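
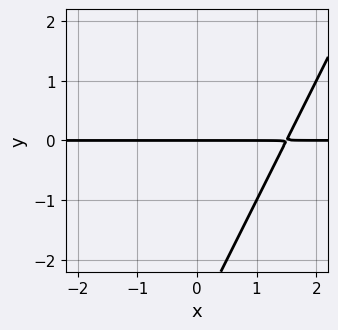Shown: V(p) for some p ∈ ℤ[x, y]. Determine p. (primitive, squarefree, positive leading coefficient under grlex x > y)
2*x*y - y^2 - 3*y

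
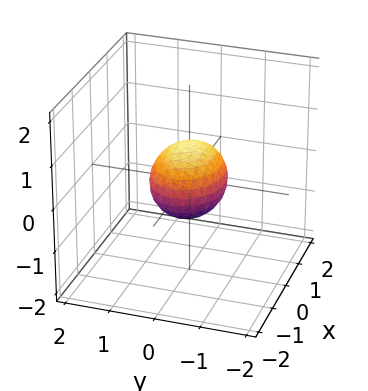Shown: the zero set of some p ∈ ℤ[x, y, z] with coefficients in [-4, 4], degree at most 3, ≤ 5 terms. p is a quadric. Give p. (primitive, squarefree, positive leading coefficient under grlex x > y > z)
(a) deg p = 2. Bounded and convex; a quadric.
(b) Symmetries: the y ↦ −y reflection is a symmetry, so y appears only in even powers; it's symmetric under x → −x, forcing even powers of x; it's symmetric under z → −z, forcing even powers of z.
(c) Reading off the gridlines: among the integer gridlines, it crosses the x-axis at x ∈ {-1, 1}.
(d) Together with the visible shape, these determine p as stated.

2*x^2 + 3*y^2 + 3*z^2 - 2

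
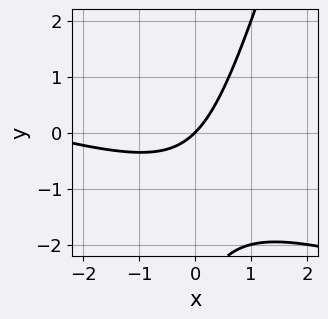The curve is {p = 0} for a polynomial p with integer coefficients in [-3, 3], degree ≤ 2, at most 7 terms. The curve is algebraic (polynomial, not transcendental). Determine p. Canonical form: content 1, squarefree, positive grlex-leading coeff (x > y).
x^2 + 3*x*y - y^2 + 3*x - 3*y

1. Degree: no degree-1 curve has this shape, so deg p = 2.
2. Against the integer gridlines: it meets the x-axis at x = 0 (among the integer gridlines); one y-axis crossing is at y = 0.
3. Assembling these constraints gives the stated polynomial.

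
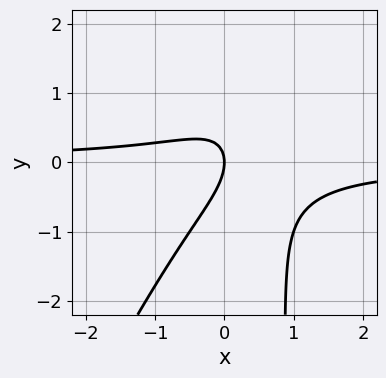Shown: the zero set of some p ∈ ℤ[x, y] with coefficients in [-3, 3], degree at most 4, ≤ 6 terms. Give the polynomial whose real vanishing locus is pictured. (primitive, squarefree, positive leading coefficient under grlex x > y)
(a) The degree is 3 — the shape is more complex than any degree-2 curve.
(b) From the axis intercepts and sections: it meets the y-axis at y = 0 (among the integer gridlines); it crosses the x-axis at the gridline x = 0.
(c) Solving for integer coefficients yields p as stated.

2*x^2*y - x*y^2 - x*y + y^2 + x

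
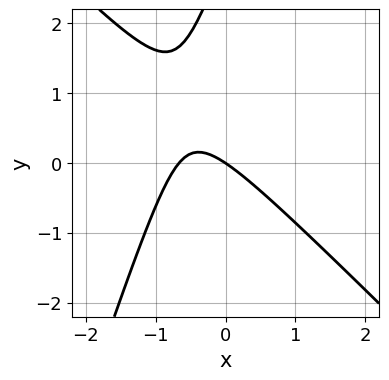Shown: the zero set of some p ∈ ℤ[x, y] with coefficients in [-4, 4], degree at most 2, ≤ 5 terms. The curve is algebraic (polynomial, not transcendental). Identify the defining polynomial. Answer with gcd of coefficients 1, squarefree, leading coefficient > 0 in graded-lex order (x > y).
3*x^2 + 2*x*y - y^2 + 2*x + 3*y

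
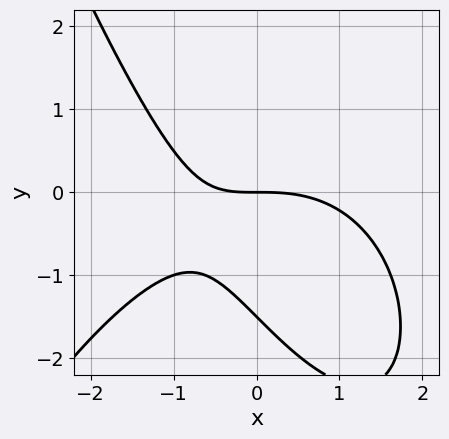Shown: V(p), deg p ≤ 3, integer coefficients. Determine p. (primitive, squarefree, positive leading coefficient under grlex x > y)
x^3 + 2*x*y + 2*y^2 + 3*y

1. deg p = 3. The shape is more complex than any degree-2 curve.
2. Observable constraints: it crosses the x-axis at the gridline x = 0; one y-axis crossing is at y = 0.
3. Fitting integer coefficients to these (and the overall shape) gives p.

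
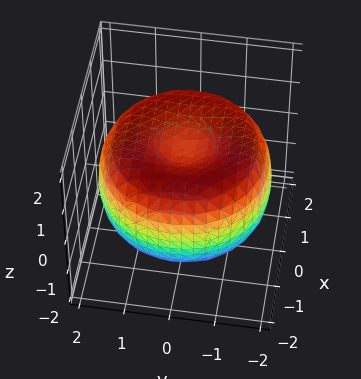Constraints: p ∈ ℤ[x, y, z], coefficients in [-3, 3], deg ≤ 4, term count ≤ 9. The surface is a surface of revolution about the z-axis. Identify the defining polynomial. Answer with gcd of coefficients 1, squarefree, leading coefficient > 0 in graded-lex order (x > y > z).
Degree: a generic line meets the surface in up to 4 points, so deg p = 4.
Symmetries: the surface is invariant under rotation about z: p = q(x² + y², z).
From the axis intercepts and sections: a circular section at z = -1 has radius between 0 and 1.
The integer polynomial consistent with all of this is the stated p.

x^4 + 2*x^2*y^2 + y^4 - 3*x^2 - 3*y^2 + 3*z^2 - 2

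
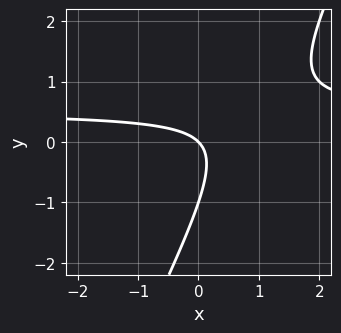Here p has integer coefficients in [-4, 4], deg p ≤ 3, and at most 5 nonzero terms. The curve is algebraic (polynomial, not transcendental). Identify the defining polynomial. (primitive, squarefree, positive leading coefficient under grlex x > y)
2*x*y - y^2 - x - y

(a) deg p = 2.
(b) Against the integer gridlines: it meets the x-axis at x = 0 (among the integer gridlines); the y-axis gridline crossings are at y ∈ {-1, 0}.
(c) Matching integer coefficients to the picture gives p.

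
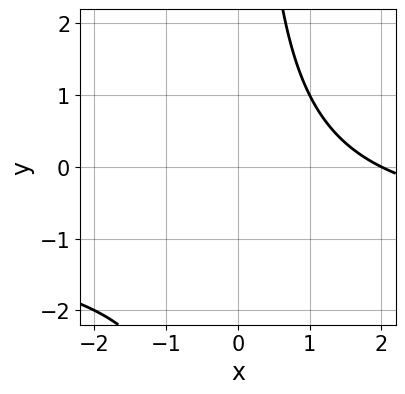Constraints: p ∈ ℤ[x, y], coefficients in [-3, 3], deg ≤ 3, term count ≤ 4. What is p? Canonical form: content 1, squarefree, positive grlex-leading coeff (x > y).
x*y + x - 2

(a) The degree is 2 — the shape is more complex than any degree-1 curve.
(b) From the visible intercepts: it misses every integer gridline on the y-axis; one x-axis crossing is at x = 2.
(c) Assembling these constraints gives the stated polynomial.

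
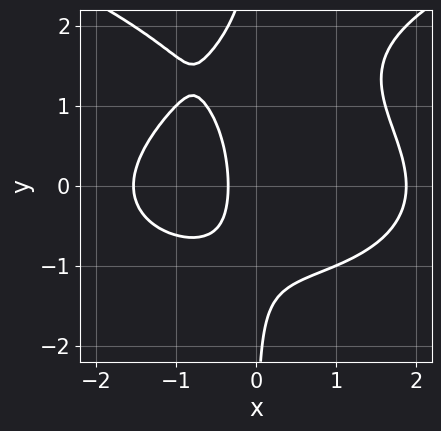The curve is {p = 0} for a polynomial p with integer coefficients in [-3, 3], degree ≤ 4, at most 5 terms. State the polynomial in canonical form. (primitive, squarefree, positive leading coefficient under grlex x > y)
x*y^3 - x^3 - 2*x*y^2 + 3*x + 1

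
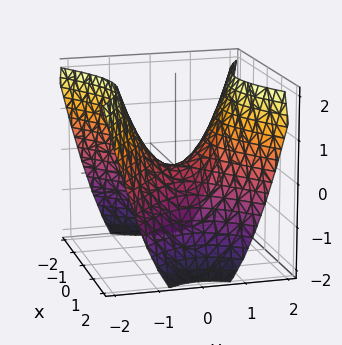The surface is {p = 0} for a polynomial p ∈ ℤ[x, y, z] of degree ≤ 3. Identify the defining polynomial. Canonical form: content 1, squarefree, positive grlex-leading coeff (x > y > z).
(a) The degree is 2 — a hyperbolic paraboloid; a quadric.
(b) Symmetries: mirror symmetry x ↦ −x ⇒ only even powers of x; mirror symmetry y ↦ −y ⇒ only even powers of y.
(c) Observable constraints: it crosses the z-axis at the gridline z = 0; it meets the y-axis at y = 0 (among the integer gridlines); one x-axis crossing is at x = 0.
(d) Together with the visible shape, these determine p as stated.

2*x^2 - 3*y^2 + 3*z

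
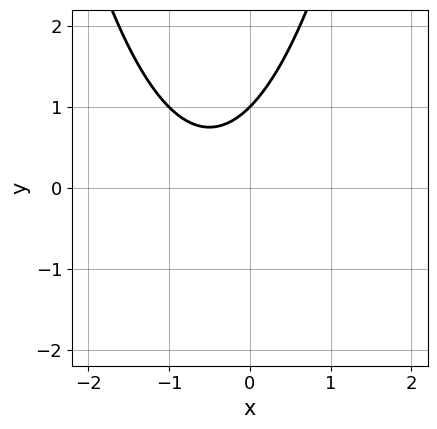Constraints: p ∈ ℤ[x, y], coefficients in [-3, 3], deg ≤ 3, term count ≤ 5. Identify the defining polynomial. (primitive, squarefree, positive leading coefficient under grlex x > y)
First, degree: a generic line meets the curve in up to 2 points, so deg p = 2.
Next, against the integer gridlines: the curve avoids every integer x-axis point in the box; one y-axis crossing is at y = 1.
Finally, the integer polynomial consistent with all of this is the stated p.

x^2 + x - y + 1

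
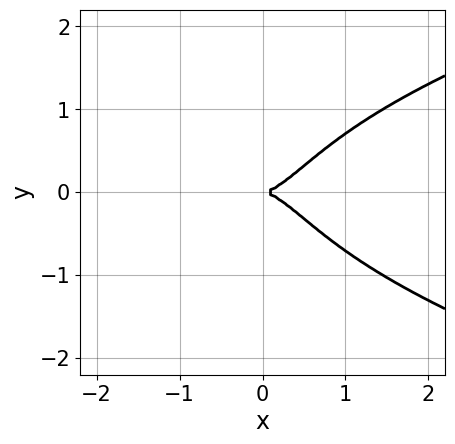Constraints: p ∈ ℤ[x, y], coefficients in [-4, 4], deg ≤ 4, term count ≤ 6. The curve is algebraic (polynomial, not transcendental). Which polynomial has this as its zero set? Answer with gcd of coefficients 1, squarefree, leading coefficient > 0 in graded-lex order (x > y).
x^2*y^2 + 2*y^4 - 2*x^3 + 2*y^2

(a) Degree: the shape is more complex than any degree-3 curve, so deg p = 4.
(b) Symmetries: the y ↦ −y reflection is a symmetry, so y appears only in even powers.
(c) Against the integer gridlines: one x-axis crossing is at x = 0; it crosses the y-axis at the gridline y = 0.
(d) The integer polynomial consistent with all of this is the stated p.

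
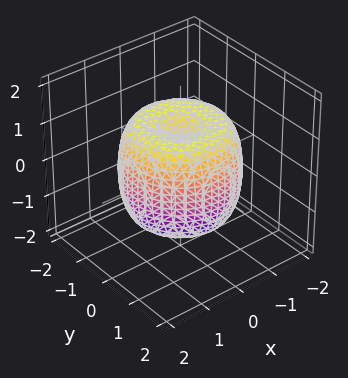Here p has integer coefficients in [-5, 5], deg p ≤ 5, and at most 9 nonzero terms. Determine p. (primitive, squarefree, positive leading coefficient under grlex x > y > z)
2*x^4 + 4*x^2*y^2 + 2*y^4 - 3*x^2 - 3*y^2 + 2*z^2 - 2

1. deg p = 4.
2. Symmetries: rotational symmetry about the z-axis ⇒ p depends on x, y only through x² + y².
3. Reading off the gridlines: a circular section at z = 1 has radius between 1 and 2; the z-axis gridline crossings are at z ∈ {-1, 1}.
4. Matching integer coefficients to the picture gives p.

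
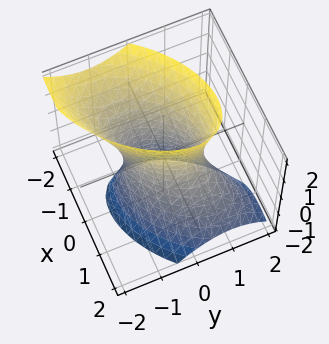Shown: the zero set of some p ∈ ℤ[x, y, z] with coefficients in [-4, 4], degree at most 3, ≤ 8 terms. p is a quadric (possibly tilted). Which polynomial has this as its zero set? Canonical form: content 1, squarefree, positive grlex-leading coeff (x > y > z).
3*x^2 - 3*x*y + 2*x*z + 3*y^2 - z^2 - 2

1. The degree is 2 — a generic line meets the surface in up to 2 points.
2. Against the integer gridlines: no z-intercept at any integer in the box.
3. Putting this together gives p.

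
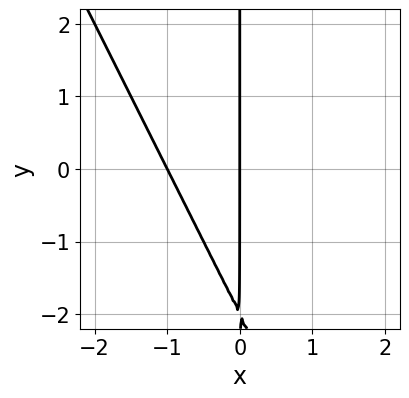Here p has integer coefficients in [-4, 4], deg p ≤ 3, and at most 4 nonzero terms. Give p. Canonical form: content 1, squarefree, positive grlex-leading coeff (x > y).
2*x^2 + x*y + 2*x

(a) deg p = 2. The shape is more complex than any degree-1 curve.
(b) From the axis intercepts and sections: among the integer gridlines, it crosses the x-axis at x ∈ {-1, 0}; every point of the y-axis in the box is on the curve.
(c) Matching integer coefficients to the picture gives p.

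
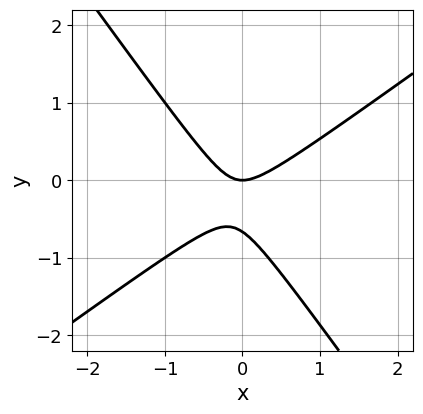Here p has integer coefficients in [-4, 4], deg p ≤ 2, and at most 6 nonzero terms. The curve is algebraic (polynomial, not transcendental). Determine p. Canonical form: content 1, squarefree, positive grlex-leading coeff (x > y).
3*x^2 - 2*x*y - 3*y^2 - 2*y

(a) The degree is 2 — the shape is more complex than any degree-1 curve.
(b) Reading off the gridlines: it crosses the x-axis at the gridline x = 0; it meets the y-axis at y = 0 (among the integer gridlines).
(c) Fitting integer coefficients to these (and the overall shape) gives p.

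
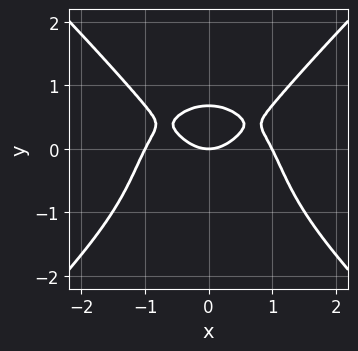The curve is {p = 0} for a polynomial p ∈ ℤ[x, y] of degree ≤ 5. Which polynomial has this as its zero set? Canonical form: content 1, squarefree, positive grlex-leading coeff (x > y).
x^4 - y^4 - x^2 - y^2 + y

(a) deg p = 4.
(b) Symmetries: it's symmetric under x → −x, forcing even powers of x.
(c) Checking where it meets the axes: among the integer gridlines, it crosses the x-axis at x ∈ {-1, 0, 1}; one y-axis crossing is at y = 0.
(d) Assembling these constraints gives the stated polynomial.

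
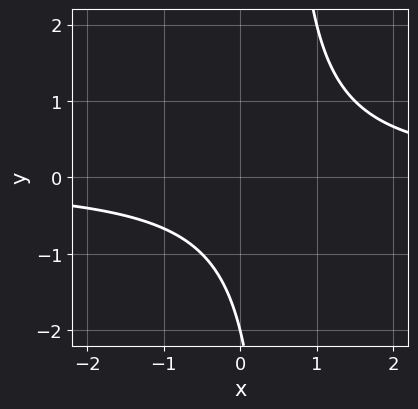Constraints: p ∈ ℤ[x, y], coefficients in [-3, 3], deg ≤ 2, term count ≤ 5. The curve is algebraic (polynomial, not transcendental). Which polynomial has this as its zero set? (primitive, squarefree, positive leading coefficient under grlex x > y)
2*x*y - y - 2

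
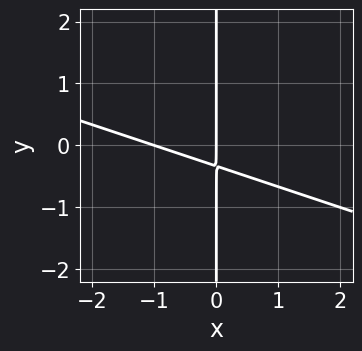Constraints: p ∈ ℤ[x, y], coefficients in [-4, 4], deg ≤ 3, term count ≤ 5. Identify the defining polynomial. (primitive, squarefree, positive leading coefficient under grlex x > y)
x^2 + 3*x*y + x

1. Degree: no degree-1 curve has this shape, so deg p = 2.
2. Against the integer gridlines: the x-axis gridline crossings are at x ∈ {-1, 0}; every point of the y-axis in the box is on the curve.
3. Matching integer coefficients to the picture gives p.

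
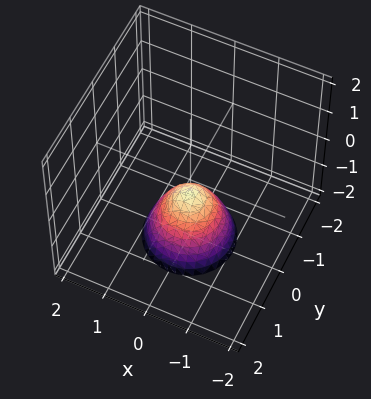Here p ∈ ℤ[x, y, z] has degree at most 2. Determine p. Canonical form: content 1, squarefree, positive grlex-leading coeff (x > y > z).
3*x^2 + 3*y^2 + 2*z + 1

First, degree: no degree-1 surface has this shape, so deg p = 2.
Next, symmetries: rotational symmetry about the z-axis ⇒ p depends on x, y only through x² + y².
Then, reading off the gridlines: a circular section at z = -1 has radius between 0 and 1; the surface avoids every integer x-axis point in the box.
Finally, these observations pin down the coefficients.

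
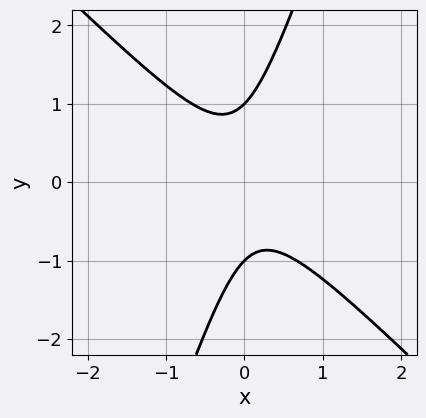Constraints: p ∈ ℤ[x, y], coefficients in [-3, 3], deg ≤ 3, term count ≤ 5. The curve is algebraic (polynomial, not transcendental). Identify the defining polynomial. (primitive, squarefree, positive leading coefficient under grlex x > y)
First, deg p = 2. No degree-1 curve has this shape.
Then, from the axis intercepts and sections: it misses every integer gridline on the x-axis; the y-axis gridline crossings are at y ∈ {-1, 1}.
Finally, matching integer coefficients to the picture gives p.

3*x^2 + 2*x*y - y^2 + 1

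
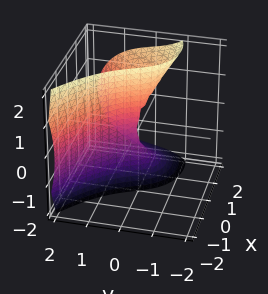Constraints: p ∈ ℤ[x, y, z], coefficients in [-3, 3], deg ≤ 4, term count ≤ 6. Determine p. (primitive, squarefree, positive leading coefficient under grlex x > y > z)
1. The degree is 3 — no degree-2 surface has this shape.
2. Observable constraints: it meets the x-axis at x = 0 (among the integer gridlines); it crosses the y-axis at the gridline y = 0; every point of the z-axis in the box is on the surface.
3. Matching integer coefficients to the picture gives p.

2*x*z^2 + 2*y^3 + y*z^2 - 3*x^2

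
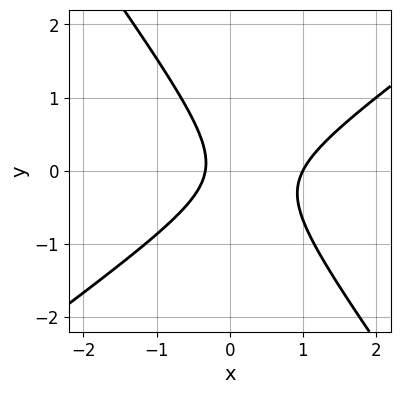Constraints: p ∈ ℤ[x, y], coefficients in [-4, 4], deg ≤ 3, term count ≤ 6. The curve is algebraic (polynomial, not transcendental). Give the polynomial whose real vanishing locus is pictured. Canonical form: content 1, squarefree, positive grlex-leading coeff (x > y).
1. Degree: a generic line meets the curve in up to 2 points, so deg p = 2.
2. From the visible intercepts: one x-axis crossing is at x = 1; the curve avoids every integer y-axis point in the box.
3. These observations pin down the coefficients.

3*x^2 - 2*x*y - 3*y^2 - 2*x - 1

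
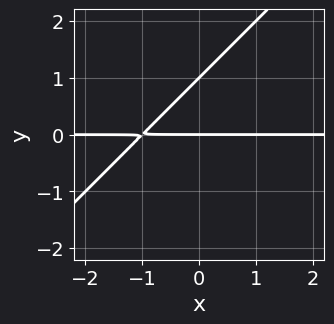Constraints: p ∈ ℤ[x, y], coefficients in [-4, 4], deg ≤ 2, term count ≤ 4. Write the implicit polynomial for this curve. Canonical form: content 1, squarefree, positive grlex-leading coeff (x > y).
x*y - y^2 + y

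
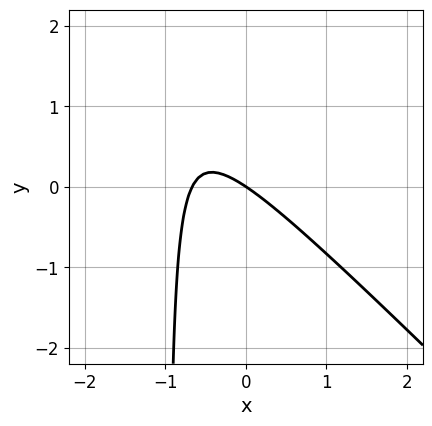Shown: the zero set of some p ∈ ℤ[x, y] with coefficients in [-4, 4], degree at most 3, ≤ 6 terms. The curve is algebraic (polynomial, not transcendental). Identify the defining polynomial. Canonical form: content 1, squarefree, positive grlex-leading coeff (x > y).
3*x^2 + 3*x*y + 2*x + 3*y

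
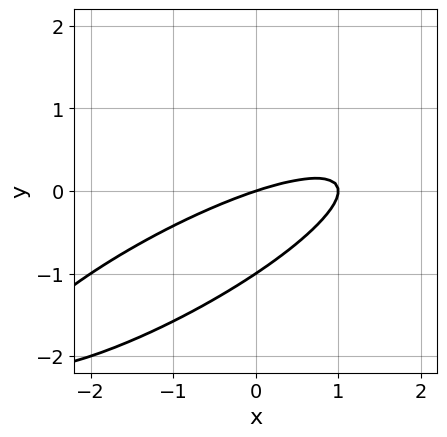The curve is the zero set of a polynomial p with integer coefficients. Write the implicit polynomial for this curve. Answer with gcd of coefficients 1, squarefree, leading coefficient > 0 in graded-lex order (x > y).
1. Degree: a generic line meets the curve in up to 2 points, so deg p = 2.
2. Reading off the gridlines: among the integer gridlines, it crosses the x-axis at x ∈ {0, 1}; the y-axis gridline crossings are at y ∈ {-1, 0}.
3. These observations pin down the coefficients.

x^2 - 3*x*y + 3*y^2 - x + 3*y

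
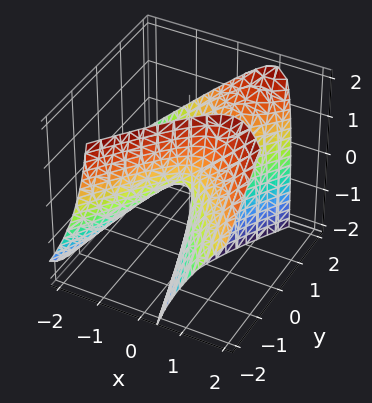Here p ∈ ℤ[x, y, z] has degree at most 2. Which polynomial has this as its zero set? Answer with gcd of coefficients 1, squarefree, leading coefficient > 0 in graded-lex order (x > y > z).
2*x^2 - 2*x*z - y^2 + y*z + z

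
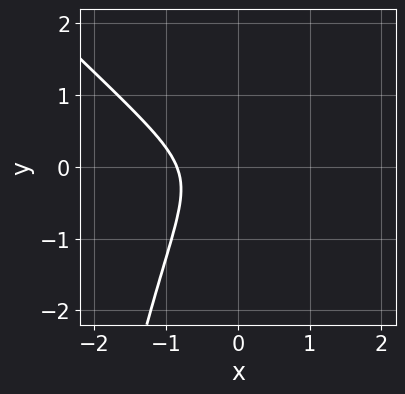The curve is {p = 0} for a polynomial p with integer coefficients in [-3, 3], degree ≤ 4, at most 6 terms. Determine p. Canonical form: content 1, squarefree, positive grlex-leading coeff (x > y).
(a) deg p = 3. The shape is more complex than any degree-2 curve.
(b) From the visible intercepts: the curve avoids every integer y-axis point in the box.
(c) Fitting integer coefficients to these (and the overall shape) gives p.

3*x^3 + 3*x^2*y + 3*y^2 - x + 1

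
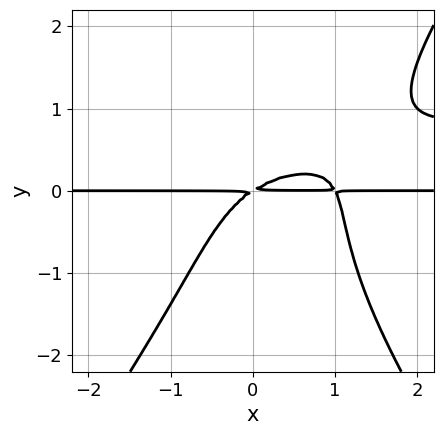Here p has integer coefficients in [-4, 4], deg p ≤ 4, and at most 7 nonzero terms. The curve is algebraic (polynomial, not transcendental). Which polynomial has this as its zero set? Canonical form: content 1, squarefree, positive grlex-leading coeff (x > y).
2*x^2*y^2 - y^4 - 2*x^2*y + 2*x*y - 3*y^2

First, deg p = 4. No degree-3 curve has this shape.
Then, from the visible intercepts: every point of the x-axis in the box is on the curve.
Finally, these observations pin down the coefficients.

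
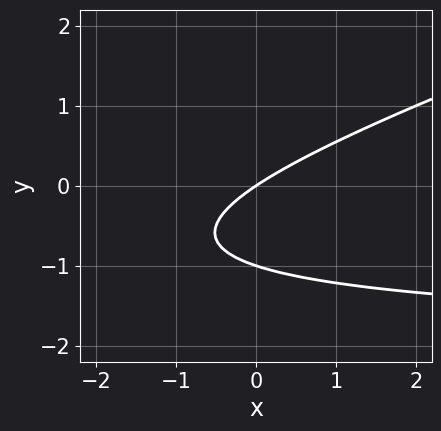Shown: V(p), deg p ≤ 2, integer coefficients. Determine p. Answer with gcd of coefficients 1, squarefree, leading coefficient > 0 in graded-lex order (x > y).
1. The degree is 2 — the shape is more complex than any degree-1 curve.
2. Against the integer gridlines: among the integer gridlines, it crosses the y-axis at y ∈ {-1, 0}; it meets the x-axis at x = 0 (among the integer gridlines).
3. Matching integer coefficients to the picture gives p.

x*y - 3*y^2 + 2*x - 3*y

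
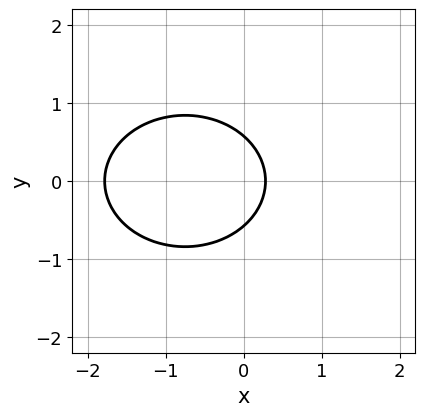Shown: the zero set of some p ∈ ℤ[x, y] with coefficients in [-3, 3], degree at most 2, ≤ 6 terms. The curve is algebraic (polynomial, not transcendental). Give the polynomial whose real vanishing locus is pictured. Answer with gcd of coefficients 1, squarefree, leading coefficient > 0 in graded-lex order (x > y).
2*x^2 + 3*y^2 + 3*x - 1

The degree is 2 — a generic line meets the curve in up to 2 points.
Symmetries: it's symmetric under y → −y, forcing even powers of y.
These observations pin down the coefficients.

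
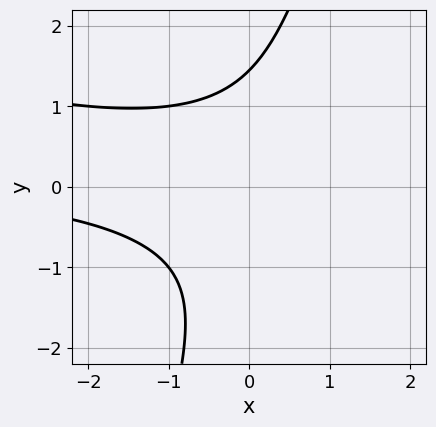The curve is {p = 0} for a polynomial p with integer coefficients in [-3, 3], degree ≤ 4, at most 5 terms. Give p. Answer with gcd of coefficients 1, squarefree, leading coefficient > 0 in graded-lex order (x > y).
1. deg p = 3.
2. Checking where it meets the axes: the curve avoids every integer x-axis point in the box.
3. The integer polynomial consistent with all of this is the stated p.

x^2*y + 3*x*y^2 - y^3 + 3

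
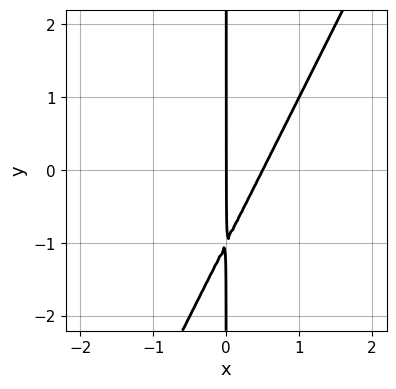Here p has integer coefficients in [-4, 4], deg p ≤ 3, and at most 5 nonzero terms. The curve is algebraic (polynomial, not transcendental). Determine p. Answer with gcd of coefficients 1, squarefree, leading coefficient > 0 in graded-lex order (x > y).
Degree: the shape is more complex than any degree-1 curve, so deg p = 2.
From the visible intercepts: every point of the y-axis in the box is on the curve; it crosses the x-axis at the gridline x = 0.
Matching integer coefficients to the picture gives p.

2*x^2 - x*y - x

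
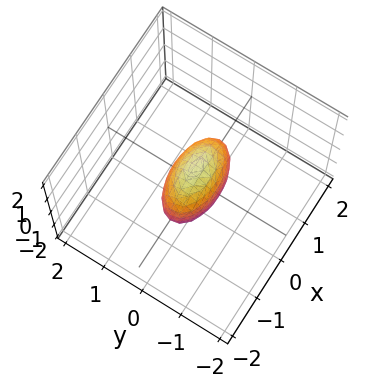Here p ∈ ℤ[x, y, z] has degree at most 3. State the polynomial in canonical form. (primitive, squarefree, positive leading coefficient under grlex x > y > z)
deg p = 2. Bounded and convex; a quadric.
Symmetries: the y ↦ −y reflection is a symmetry, so y appears only in even powers; it's symmetric under x → −x, forcing even powers of x; mirror symmetry z ↦ −z ⇒ only even powers of z.
From the axis intercepts and sections: among the integer gridlines, it crosses the z-axis at z ∈ {-1, 1}; the x-axis gridline crossings are at x ∈ {-1, 1}.
Solving for integer coefficients yields p as stated.

x^2 + 3*y^2 + z^2 - 1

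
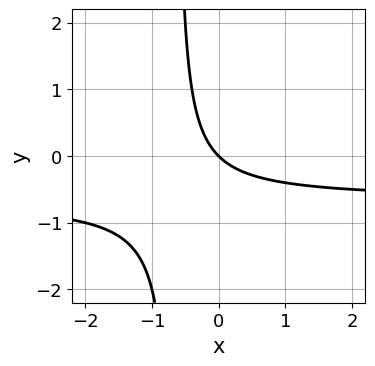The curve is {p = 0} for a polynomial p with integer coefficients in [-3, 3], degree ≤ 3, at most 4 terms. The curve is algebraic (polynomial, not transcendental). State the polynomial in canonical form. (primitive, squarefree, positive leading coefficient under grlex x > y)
3*x*y + 2*x + 2*y

1. Degree: a generic line meets the curve in up to 2 points, so deg p = 2.
2. From the visible intercepts: one y-axis crossing is at y = 0; it meets the x-axis at x = 0 (among the integer gridlines).
3. Solving for integer coefficients yields p as stated.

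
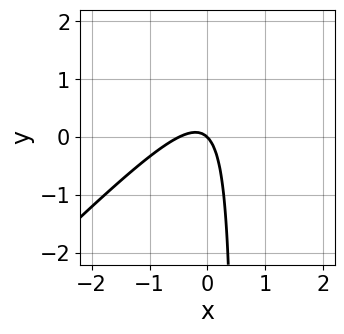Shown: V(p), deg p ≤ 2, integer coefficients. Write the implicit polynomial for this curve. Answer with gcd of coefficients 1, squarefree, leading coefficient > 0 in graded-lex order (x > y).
1. deg p = 2. No degree-1 curve has this shape.
2. Observable constraints: it crosses the y-axis at the gridline y = 0; it meets the x-axis at x = 0 (among the integer gridlines).
3. Together with the visible shape, these determine p as stated.

2*x^2 - 2*x*y + x + y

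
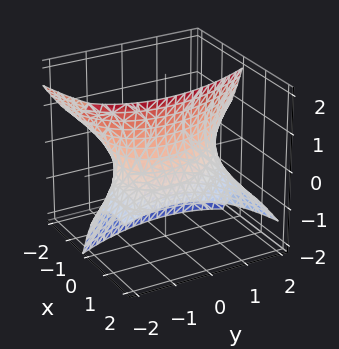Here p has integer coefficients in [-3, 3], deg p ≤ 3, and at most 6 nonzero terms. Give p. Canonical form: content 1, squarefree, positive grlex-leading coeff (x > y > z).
1. The degree is 2 — no degree-1 surface has this shape.
2. From the axis intercepts and sections: it misses every integer gridline on the z-axis.
3. Solving for integer coefficients yields p as stated.

x^2 + x*y + 3*x*z + y^2 - z^2 - 2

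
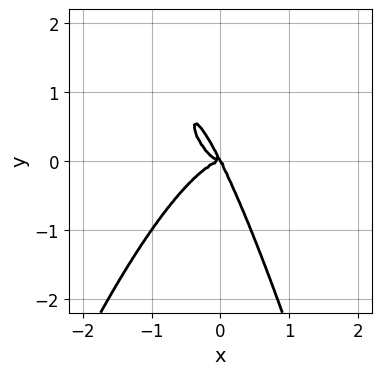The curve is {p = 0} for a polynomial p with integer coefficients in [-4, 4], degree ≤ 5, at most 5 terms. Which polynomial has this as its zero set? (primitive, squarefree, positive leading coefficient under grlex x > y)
3*x^4 + 2*x*y^2 + y^3

1. The degree is 4 — the shape is more complex than any degree-3 curve.
2. Observable constraints: it crosses the x-axis at the gridline x = 0; it crosses the y-axis at the gridline y = 0.
3. Putting this together gives p.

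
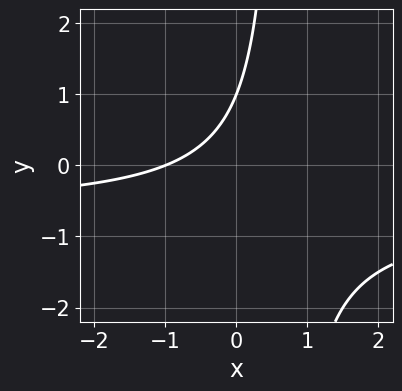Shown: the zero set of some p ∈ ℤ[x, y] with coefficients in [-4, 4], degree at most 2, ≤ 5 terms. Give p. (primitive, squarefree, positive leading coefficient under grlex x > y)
First, deg p = 2. A generic line meets the curve in up to 2 points.
Next, reading off the gridlines: it crosses the y-axis at the gridline y = 1; one x-axis crossing is at x = -1.
Finally, assembling these constraints gives the stated polynomial.

3*x*y + 2*x - 2*y + 2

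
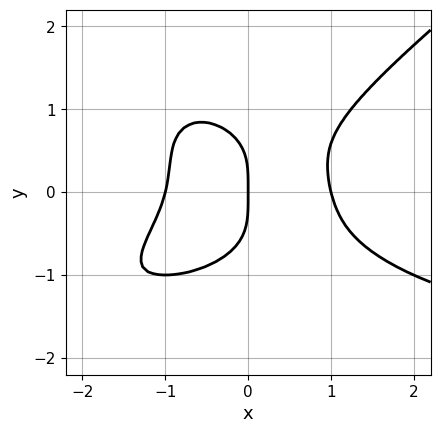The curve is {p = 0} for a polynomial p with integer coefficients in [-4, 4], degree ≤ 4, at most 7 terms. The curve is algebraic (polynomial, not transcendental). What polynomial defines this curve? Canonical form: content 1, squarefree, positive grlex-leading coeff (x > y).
x^3*y - 2*y^4 + 2*x^3 - x*y^2 - 2*x

The degree is 4 — a generic line meets the curve in up to 4 points.
From the visible intercepts: among the integer gridlines, it crosses the x-axis at x ∈ {-1, 0, 1}; one y-axis crossing is at y = 0.
Putting this together gives p.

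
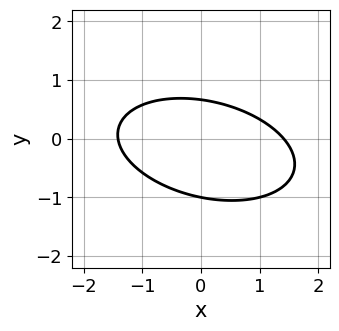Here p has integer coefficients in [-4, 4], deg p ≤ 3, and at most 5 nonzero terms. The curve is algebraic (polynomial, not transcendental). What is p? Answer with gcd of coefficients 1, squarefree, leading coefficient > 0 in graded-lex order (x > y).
deg p = 2. A generic line meets the curve in up to 2 points.
Reading off the gridlines: one y-axis crossing is at y = -1.
Together with the visible shape, these determine p as stated.

x^2 + x*y + 3*y^2 + y - 2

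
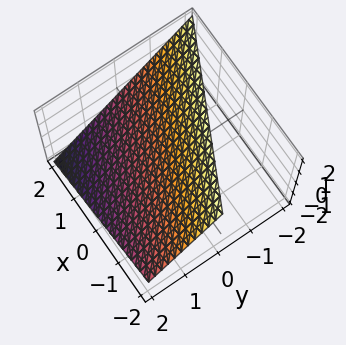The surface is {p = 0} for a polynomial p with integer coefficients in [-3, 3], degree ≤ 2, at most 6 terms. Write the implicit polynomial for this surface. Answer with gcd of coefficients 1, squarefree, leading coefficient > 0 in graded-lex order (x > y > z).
x + 2*y + 2*z - 2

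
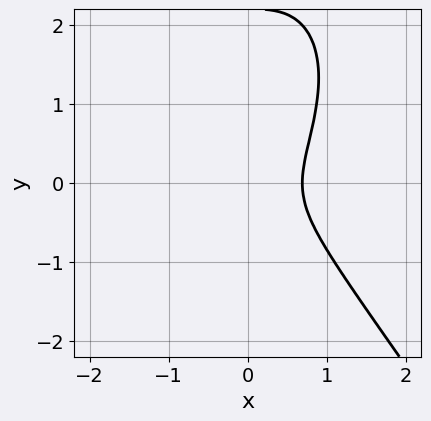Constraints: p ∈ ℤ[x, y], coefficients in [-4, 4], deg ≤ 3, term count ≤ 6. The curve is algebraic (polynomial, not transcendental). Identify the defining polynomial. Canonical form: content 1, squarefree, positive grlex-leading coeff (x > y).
(a) deg p = 3.
(b) From the axis intercepts and sections: it misses every integer gridline on the y-axis.
(c) Assembling these constraints gives the stated polynomial.

3*x^3 + y^3 - 2*y^2 - 1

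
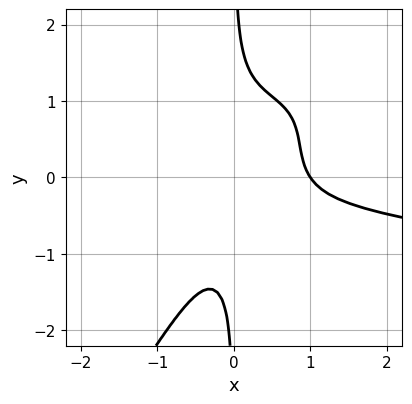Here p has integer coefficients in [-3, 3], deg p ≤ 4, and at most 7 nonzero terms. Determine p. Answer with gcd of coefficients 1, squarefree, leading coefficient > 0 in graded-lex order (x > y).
(a) Degree: the shape is more complex than any degree-3 curve, so deg p = 4.
(b) Observable constraints: no y-intercept at any integer in the box; it crosses the x-axis at the gridline x = 1.
(c) Together with the visible shape, these determine p as stated.

3*x^2*y^2 - 2*x*y^3 - x^3 - 2*x^2*y + 1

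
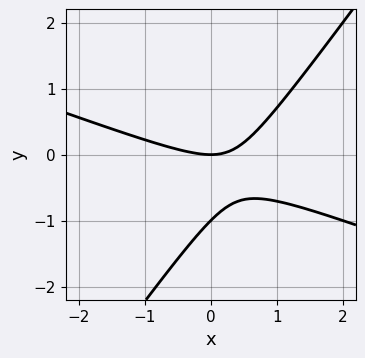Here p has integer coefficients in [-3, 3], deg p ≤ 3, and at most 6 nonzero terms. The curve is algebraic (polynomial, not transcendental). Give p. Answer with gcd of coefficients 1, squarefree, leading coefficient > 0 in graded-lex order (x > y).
x^2 + 2*x*y - 2*y^2 - 2*y

1. Degree: a generic line meets the curve in up to 2 points, so deg p = 2.
2. From the axis intercepts and sections: it crosses the x-axis at the gridline x = 0; the y-axis gridline crossings are at y ∈ {-1, 0}.
3. Together with the visible shape, these determine p as stated.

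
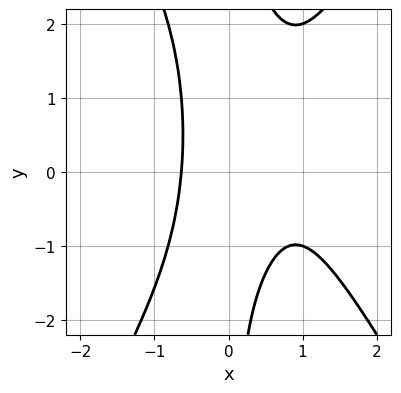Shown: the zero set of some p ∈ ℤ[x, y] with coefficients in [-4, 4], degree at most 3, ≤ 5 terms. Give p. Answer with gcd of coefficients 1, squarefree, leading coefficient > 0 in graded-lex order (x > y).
deg p = 3.
Checking where it meets the axes: the curve avoids every integer y-axis point in the box.
Together with the visible shape, these determine p as stated.

3*x^3 - x*y^2 - 3*x^2 + x*y + 2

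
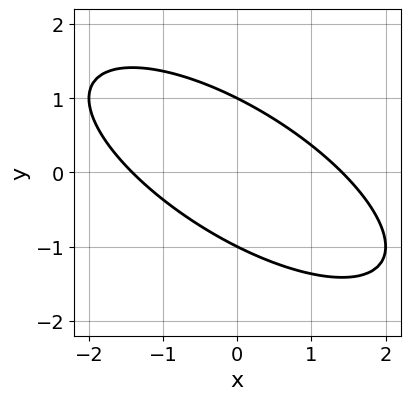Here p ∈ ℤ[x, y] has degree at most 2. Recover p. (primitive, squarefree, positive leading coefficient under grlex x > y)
(a) The degree is 2 — no degree-1 curve has this shape.
(b) Checking where it meets the axes: the y-axis gridline crossings are at y ∈ {-1, 1}.
(c) Assembling these constraints gives the stated polynomial.

x^2 + 2*x*y + 2*y^2 - 2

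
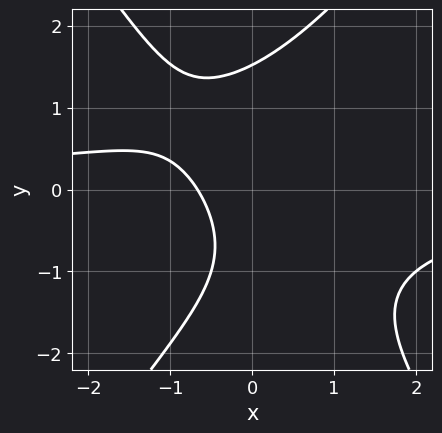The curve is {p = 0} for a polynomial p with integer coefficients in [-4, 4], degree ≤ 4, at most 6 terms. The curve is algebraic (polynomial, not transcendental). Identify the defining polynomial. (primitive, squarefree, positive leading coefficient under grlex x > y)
2*x^2*y - y^3 + 3*x + y + 2

1. deg p = 3.
2. Matching integer coefficients to the picture gives p.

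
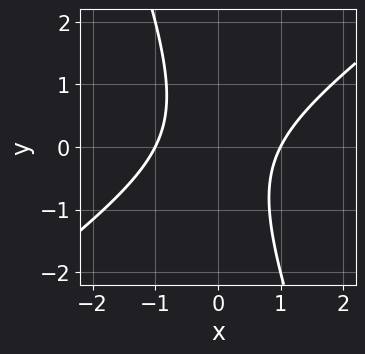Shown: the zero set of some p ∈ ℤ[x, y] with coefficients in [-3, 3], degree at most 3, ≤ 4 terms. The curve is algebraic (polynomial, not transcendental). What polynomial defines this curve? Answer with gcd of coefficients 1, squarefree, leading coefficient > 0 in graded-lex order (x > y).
2*x^2 - 2*x*y - y^2 - 2

First, degree: a generic line meets the curve in up to 2 points, so deg p = 2.
Then, observable constraints: among the integer gridlines, it crosses the x-axis at x ∈ {-1, 1}; it misses every integer gridline on the y-axis.
Finally, putting this together gives p.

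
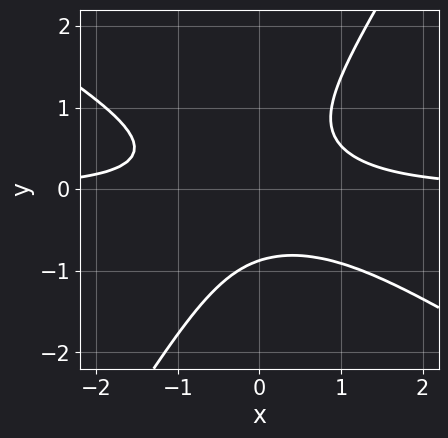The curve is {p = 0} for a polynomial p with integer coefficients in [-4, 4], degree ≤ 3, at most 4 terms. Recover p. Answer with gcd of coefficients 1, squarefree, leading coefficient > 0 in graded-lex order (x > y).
3*x^2*y + 3*x*y^2 - 3*y^3 - 2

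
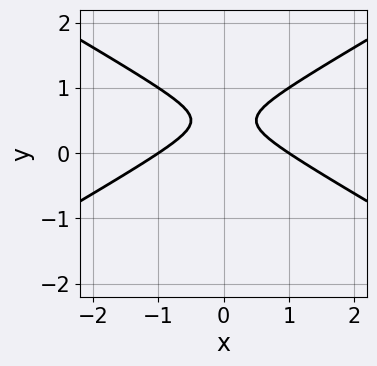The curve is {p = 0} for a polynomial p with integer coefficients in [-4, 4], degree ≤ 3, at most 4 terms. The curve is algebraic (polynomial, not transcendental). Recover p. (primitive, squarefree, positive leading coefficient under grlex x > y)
Degree: a generic line meets the curve in up to 2 points, so deg p = 2.
Symmetries: the x ↦ −x reflection is a symmetry, so x appears only in even powers.
From the axis intercepts and sections: it misses every integer gridline on the y-axis; among the integer gridlines, it crosses the x-axis at x ∈ {-1, 1}.
These observations pin down the coefficients.

x^2 - 3*y^2 + 3*y - 1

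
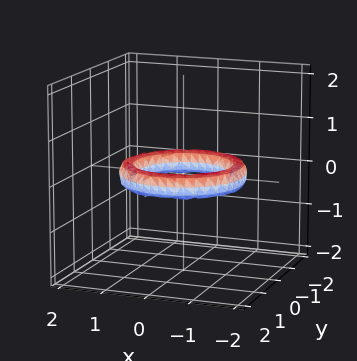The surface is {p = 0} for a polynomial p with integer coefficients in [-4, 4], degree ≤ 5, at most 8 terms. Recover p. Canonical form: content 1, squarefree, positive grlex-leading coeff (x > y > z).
The degree is 4 — the shape is more complex than any degree-3 surface.
By symmetry, every cross-section ⟂ z is a circle, so x, y appear only via x² + y².
From the visible intercepts: among the integer gridlines, it crosses the y-axis at y ∈ {-1, 1}; a circular section at z = 0 has radius exactly 1; the surface avoids every integer z-axis point in the box.
The integer polynomial consistent with all of this is the stated p. Check: (1, 0, 0) on the x-axis lies on the surface, and p(1, 0, 0) = 0. ✓

x^4 + 2*x^2*y^2 + y^4 - 3*x^2 - 3*y^2 + 3*z^2 + 2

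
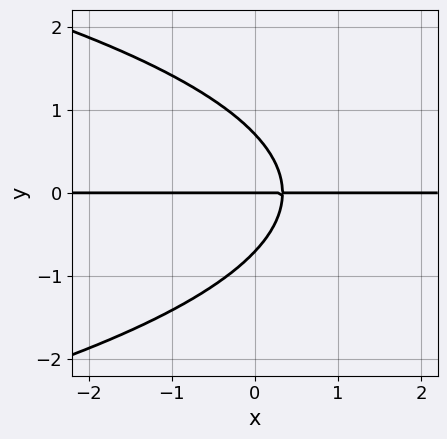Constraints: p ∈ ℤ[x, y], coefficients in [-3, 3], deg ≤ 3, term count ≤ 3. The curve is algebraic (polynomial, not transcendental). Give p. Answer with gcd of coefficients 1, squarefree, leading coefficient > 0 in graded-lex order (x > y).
2*y^3 + 3*x*y - y

deg p = 3. The shape is more complex than any degree-2 curve.
Observable constraints: every point of the x-axis in the box is on the curve; one y-axis crossing is at y = 0.
Fitting integer coefficients to these (and the overall shape) gives p.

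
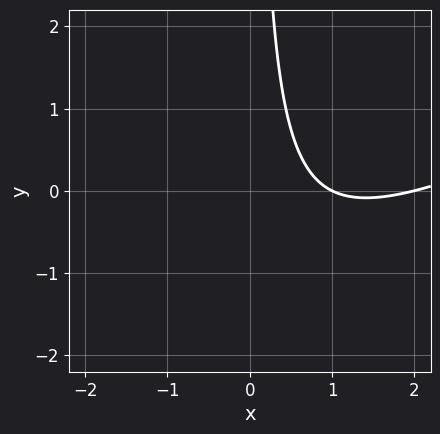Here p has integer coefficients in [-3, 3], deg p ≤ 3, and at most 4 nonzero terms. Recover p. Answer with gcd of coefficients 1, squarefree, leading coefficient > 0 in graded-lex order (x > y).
x^2 - 2*x*y - 3*x + 2

Degree: a generic line meets the curve in up to 2 points, so deg p = 2.
Reading off the gridlines: it misses every integer gridline on the y-axis; among the integer gridlines, it crosses the x-axis at x ∈ {1, 2}.
Matching integer coefficients to the picture gives p.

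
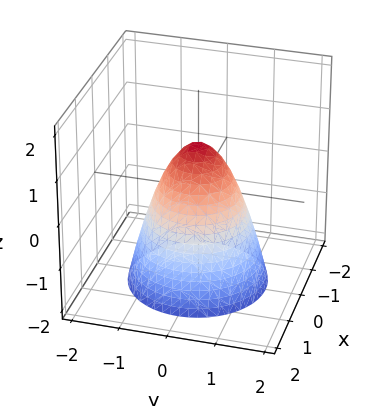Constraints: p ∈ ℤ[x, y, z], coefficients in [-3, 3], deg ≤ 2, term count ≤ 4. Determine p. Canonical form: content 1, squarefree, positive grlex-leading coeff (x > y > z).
(a) The degree is 2 — no degree-1 surface has this shape.
(b) Symmetry: the surface is invariant under rotation about z: p = q(x² + y², z).
(c) Against the integer gridlines: a circular section at z = -1 has radius between 1 and 2; it meets the z-axis at z = 1 (among the integer gridlines).
(d) Solving for integer coefficients yields p as stated.

3*x^2 + 3*y^2 + 2*z - 2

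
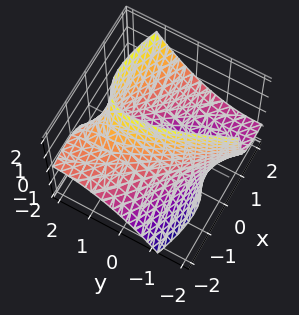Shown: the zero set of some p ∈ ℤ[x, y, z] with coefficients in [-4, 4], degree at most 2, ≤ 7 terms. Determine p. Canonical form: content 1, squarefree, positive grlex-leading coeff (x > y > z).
x^2 + 2*x*y - 2*x*z + y^2 - 2

1. Degree: a generic line meets the surface in up to 2 points, so deg p = 2.
2. Observable constraints: it misses every integer gridline on the z-axis.
3. These observations pin down the coefficients.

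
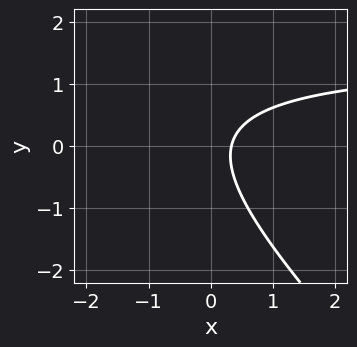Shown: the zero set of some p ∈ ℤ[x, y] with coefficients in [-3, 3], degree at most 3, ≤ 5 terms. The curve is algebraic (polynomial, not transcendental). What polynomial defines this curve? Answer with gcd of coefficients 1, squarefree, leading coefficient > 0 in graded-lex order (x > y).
deg p = 2. No degree-1 curve has this shape.
Against the integer gridlines: it misses every integer gridline on the y-axis.
The integer polynomial consistent with all of this is the stated p.

2*x*y + 2*y^2 - 3*x + 1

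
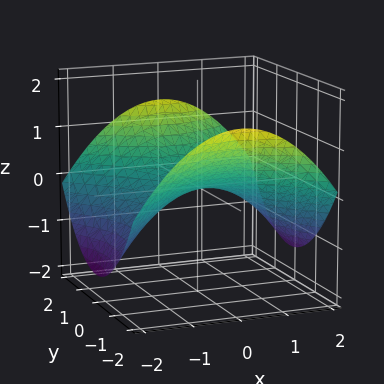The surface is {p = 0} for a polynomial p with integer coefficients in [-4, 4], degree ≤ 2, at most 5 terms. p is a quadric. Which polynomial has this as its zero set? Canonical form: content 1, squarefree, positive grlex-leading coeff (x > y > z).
(a) Degree: a saddle surface; a quadric, so deg p = 2.
(b) Symmetries: it's symmetric under y → −y, forcing even powers of y; mirror symmetry x ↦ −x ⇒ only even powers of x.
(c) Reading off the gridlines: it crosses the z-axis at the gridline z = 0; one x-axis crossing is at x = 0; one y-axis crossing is at y = 0.
(d) Putting this together gives p.

x^2 - y^2 + 3*z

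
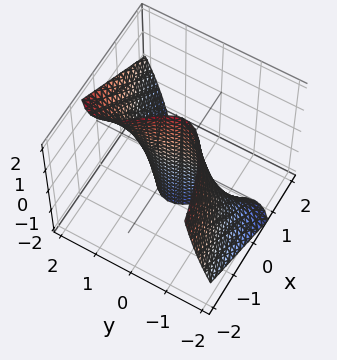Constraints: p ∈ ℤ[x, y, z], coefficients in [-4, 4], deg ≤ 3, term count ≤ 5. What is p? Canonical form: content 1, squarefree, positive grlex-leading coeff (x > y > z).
The degree is 3 — the shape is more complex than any degree-2 surface.
Checking where it meets the axes: every point of the z-axis in the box is on the surface; one x-axis crossing is at x = 0.
Together with the visible shape, these determine p as stated. Check: (0, 1, 0) on the y-axis lies on the surface, and p(0, 1, 0) = 0. ✓

y^3 - y^2*z - 3*x - y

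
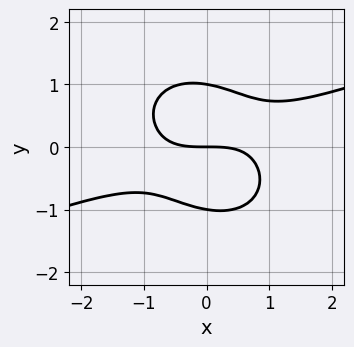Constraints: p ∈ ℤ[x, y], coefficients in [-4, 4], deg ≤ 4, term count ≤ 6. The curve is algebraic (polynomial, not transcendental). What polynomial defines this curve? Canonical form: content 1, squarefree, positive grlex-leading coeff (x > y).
First, deg p = 3. No degree-2 curve has this shape.
Then, from the visible intercepts: the y-axis gridline crossings are at y ∈ {-1, 0, 1}; it crosses the x-axis at the gridline x = 0.
Finally, assembling these constraints gives the stated polynomial.

x^3 - 2*x^2*y - x*y^2 - 3*y^3 + 3*y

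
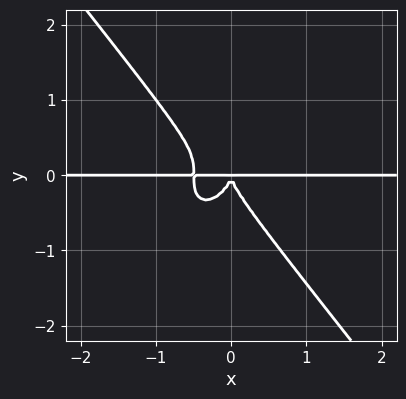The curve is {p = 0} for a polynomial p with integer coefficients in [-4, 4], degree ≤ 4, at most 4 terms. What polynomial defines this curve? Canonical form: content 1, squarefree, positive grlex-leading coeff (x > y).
2*x^3*y + y^4 + x^2*y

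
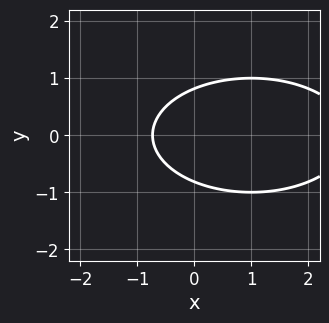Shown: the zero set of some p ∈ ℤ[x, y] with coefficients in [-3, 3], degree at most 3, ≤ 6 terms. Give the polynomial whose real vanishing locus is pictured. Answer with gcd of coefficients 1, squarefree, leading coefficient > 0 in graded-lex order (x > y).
x^2 + 3*y^2 - 2*x - 2

Degree: no degree-1 curve has this shape, so deg p = 2.
Symmetries: it's symmetric under y → −y, forcing even powers of y.
Assembling these constraints gives the stated polynomial.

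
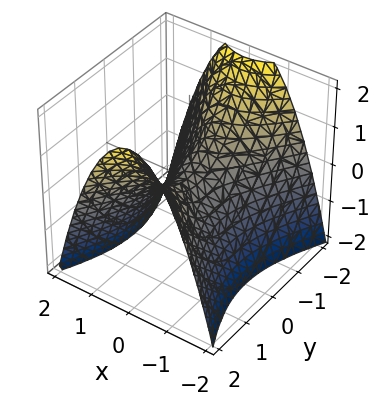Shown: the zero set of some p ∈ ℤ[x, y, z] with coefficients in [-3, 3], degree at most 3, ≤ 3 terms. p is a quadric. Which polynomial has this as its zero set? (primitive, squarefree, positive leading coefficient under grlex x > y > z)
deg p = 2.
Symmetries: it's symmetric under x → −x, forcing even powers of x; mirror symmetry y ↦ −y ⇒ only even powers of y.
Against the integer gridlines: it crosses the y-axis at the gridline y = 0; it meets the z-axis at z = 0 (among the integer gridlines); it meets the x-axis at x = 0 (among the integer gridlines).
Solving for integer coefficients yields p as stated.

2*x^2 - y^2 + 2*z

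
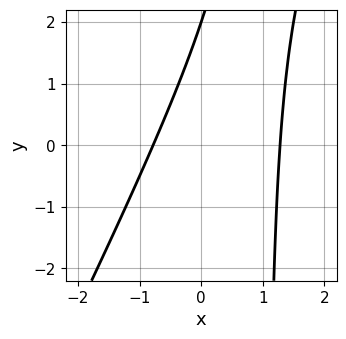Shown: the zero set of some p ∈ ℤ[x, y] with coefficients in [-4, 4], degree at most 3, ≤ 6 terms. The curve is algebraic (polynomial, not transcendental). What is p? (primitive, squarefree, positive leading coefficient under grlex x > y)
2*x^2 - x*y - x + y - 2

(a) Degree: no degree-1 curve has this shape, so deg p = 2.
(b) From the axis intercepts and sections: it crosses the y-axis at the gridline y = 2.
(c) Together with the visible shape, these determine p as stated.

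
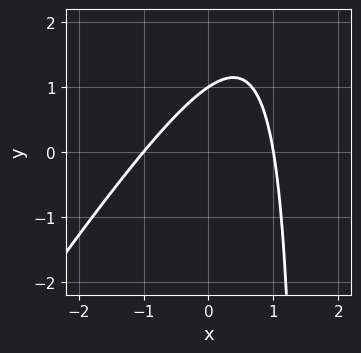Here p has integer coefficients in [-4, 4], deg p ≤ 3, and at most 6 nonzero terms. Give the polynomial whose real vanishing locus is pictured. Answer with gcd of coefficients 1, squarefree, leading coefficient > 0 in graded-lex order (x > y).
(a) deg p = 2. The shape is more complex than any degree-1 curve.
(b) Checking where it meets the axes: one y-axis crossing is at y = 1; the x-axis gridline crossings are at x ∈ {-1, 1}.
(c) Assembling these constraints gives the stated polynomial.

3*x^2 - 2*x*y + 3*y - 3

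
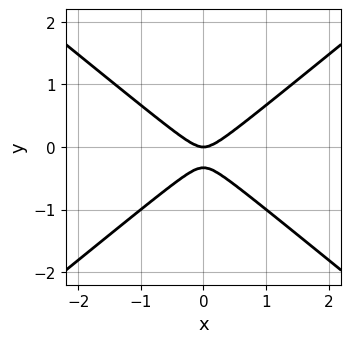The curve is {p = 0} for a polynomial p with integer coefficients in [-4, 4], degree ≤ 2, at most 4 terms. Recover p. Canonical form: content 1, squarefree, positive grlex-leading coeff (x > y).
(a) deg p = 2. The shape is more complex than any degree-1 curve.
(b) Symmetries: mirror symmetry x ↦ −x ⇒ only even powers of x.
(c) From the axis intercepts and sections: it crosses the y-axis at the gridline y = 0; it meets the x-axis at x = 0 (among the integer gridlines).
(d) The integer polynomial consistent with all of this is the stated p.

2*x^2 - 3*y^2 - y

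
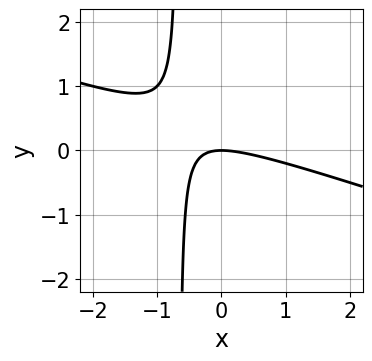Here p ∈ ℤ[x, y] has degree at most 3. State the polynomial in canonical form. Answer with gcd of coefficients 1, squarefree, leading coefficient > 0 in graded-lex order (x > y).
x^2 + 3*x*y + 2*y

First, deg p = 2.
Then, reading off the gridlines: it crosses the x-axis at the gridline x = 0; one y-axis crossing is at y = 0.
Finally, matching integer coefficients to the picture gives p.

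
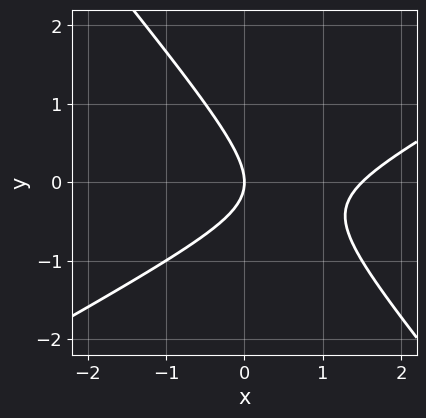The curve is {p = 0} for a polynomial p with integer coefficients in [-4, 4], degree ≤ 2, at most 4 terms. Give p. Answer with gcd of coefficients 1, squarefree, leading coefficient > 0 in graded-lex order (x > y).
2*x^2 - 2*x*y - 3*y^2 - 3*x

Degree: a generic line meets the curve in up to 2 points, so deg p = 2.
From the axis intercepts and sections: it crosses the x-axis at the gridline x = 0; it crosses the y-axis at the gridline y = 0.
Assembling these constraints gives the stated polynomial.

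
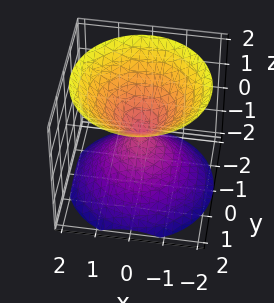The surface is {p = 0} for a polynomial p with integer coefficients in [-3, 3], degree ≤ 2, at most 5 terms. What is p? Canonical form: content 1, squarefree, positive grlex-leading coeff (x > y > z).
First, I count 2 distinct pieces. Treating them together as one polynomial.
Next, deg p = 2. Two nappes meeting at a single point; a quadric.
Next, symmetries: it's symmetric under z → −z, forcing even powers of z; the surface is invariant under rotation about z: p = q(x² + y², z).
Next, from the axis intercepts and sections: a circular section at z = -1 has radius exactly 1; it crosses the x-axis at the gridline x = 0; it meets the y-axis at y = 0 (among the integer gridlines); it crosses the z-axis at the gridline z = 0.
Finally, these observations pin down the coefficients.

x^2 + y^2 - z^2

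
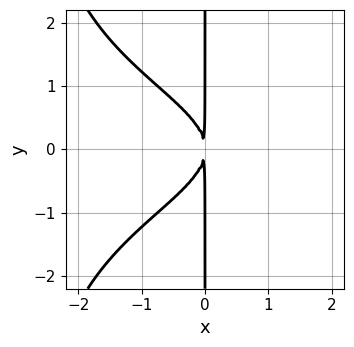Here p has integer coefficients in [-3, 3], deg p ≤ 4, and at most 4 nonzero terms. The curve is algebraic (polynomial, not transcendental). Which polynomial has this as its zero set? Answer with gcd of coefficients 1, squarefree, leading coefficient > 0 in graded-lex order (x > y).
x^2*y^2 + 3*x*y^2 + 3*x^2

(a) deg p = 4.
(b) Symmetries: the y ↦ −y reflection is a symmetry, so y appears only in even powers.
(c) Observable constraints: the visible y-axis segment lies entirely on the curve.
(d) These observations pin down the coefficients.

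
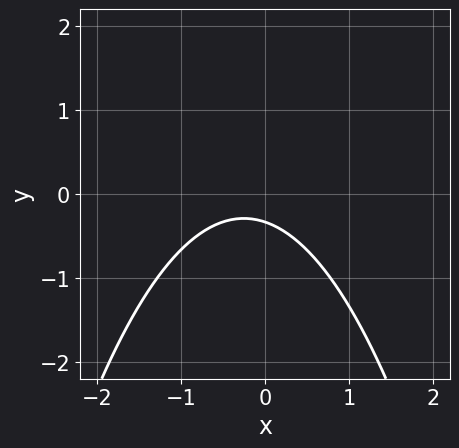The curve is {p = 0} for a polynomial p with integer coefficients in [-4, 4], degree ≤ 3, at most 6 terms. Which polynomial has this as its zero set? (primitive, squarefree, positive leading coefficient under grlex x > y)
2*x^2 + x + 3*y + 1

Degree: no degree-1 curve has this shape, so deg p = 2.
Against the integer gridlines: no x-intercept at any integer in the box.
These observations pin down the coefficients.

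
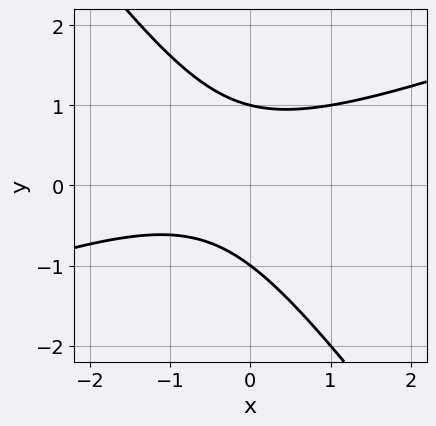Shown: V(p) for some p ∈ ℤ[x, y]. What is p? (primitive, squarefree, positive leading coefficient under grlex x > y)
x^2 - 2*x*y - 2*y^2 + x + 2

1. deg p = 2. A generic line meets the curve in up to 2 points.
2. Against the integer gridlines: the curve avoids every integer x-axis point in the box; the y-axis gridline crossings are at y ∈ {-1, 1}.
3. Solving for integer coefficients yields p as stated.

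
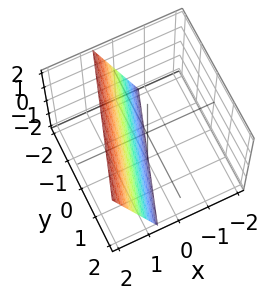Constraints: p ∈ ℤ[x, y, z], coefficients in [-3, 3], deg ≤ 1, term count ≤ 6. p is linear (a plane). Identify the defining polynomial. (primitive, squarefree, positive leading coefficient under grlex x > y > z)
3*x - y - z - 2

1. Degree: the surface is flat (a plane), so deg p = 1.
2. Reading off the gridlines: it meets the z-axis at z = -2 (among the integer gridlines); one y-axis crossing is at y = -2.
3. Together with the visible shape, these determine p as stated.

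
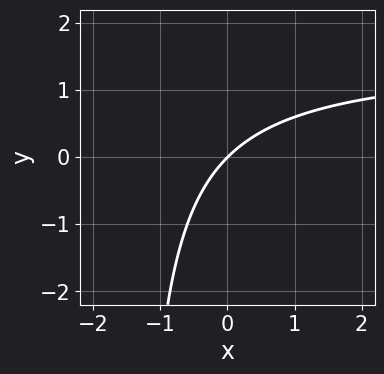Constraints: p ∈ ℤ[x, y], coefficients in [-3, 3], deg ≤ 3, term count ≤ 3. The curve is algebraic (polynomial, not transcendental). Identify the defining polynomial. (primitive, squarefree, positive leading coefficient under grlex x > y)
2*x*y - 3*x + 3*y

deg p = 2. The shape is more complex than any degree-1 curve.
Observable constraints: it meets the x-axis at x = 0 (among the integer gridlines); it meets the y-axis at y = 0 (among the integer gridlines).
These observations pin down the coefficients.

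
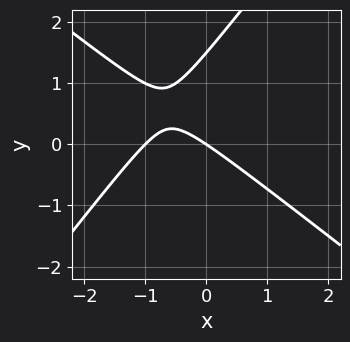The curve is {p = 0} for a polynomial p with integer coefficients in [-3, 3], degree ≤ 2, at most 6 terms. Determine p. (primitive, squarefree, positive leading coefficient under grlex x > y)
First, degree: a generic line meets the curve in up to 2 points, so deg p = 2.
Then, observable constraints: it meets the y-axis at y = 0 (among the integer gridlines); among the integer gridlines, it crosses the x-axis at x ∈ {-1, 0}.
Finally, putting this together gives p.

2*x^2 + x*y - 2*y^2 + 2*x + 3*y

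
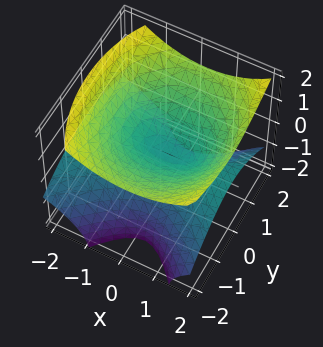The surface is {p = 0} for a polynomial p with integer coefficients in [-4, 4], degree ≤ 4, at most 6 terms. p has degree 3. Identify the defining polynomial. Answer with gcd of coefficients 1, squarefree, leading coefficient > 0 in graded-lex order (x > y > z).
2*x^2*z - z^3 - x*z + 2*y^2 - 3*z^2

(a) deg p = 3. The shape is more complex than any degree-2 surface.
(b) From the visible intercepts: one z-axis crossing is at z = 0; the visible x-axis segment lies entirely on the surface; it crosses the y-axis at the gridline y = 0.
(c) Fitting integer coefficients to these (and the overall shape) gives p.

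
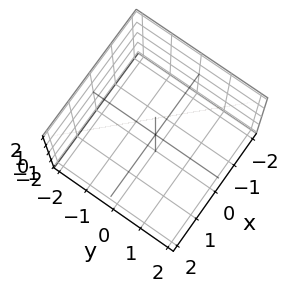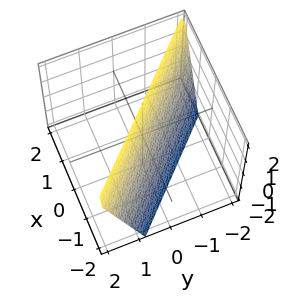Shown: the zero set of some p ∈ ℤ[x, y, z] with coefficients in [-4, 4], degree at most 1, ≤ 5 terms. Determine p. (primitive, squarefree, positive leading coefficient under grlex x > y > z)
3*x + 3*y - z + 2

1. The degree is 1 — every cross-section is a straight line — this is a plane.
2. From the axis intercepts and sections: it meets the z-axis at z = 2 (among the integer gridlines).
3. Assembling these constraints gives the stated polynomial.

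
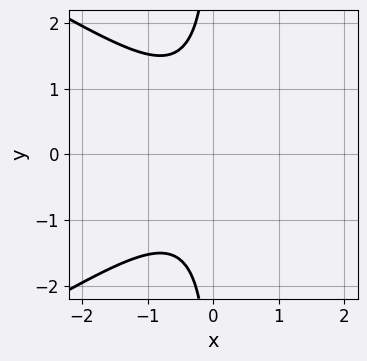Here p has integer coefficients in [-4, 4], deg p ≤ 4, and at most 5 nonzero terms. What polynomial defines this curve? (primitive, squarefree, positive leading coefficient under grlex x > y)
Degree: a generic line meets the curve in up to 3 points, so deg p = 3.
Symmetries: the y ↦ −y reflection is a symmetry, so y appears only in even powers.
Reading off the gridlines: no x-intercept at any integer in the box; the curve avoids every integer y-axis point in the box.
Fitting integer coefficients to these (and the overall shape) gives p.

x^3 - 3*x*y^2 - 3*x^2 - 3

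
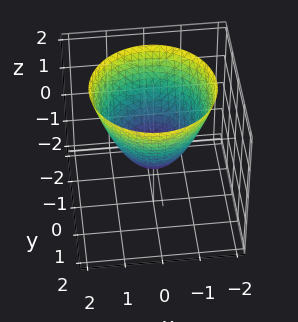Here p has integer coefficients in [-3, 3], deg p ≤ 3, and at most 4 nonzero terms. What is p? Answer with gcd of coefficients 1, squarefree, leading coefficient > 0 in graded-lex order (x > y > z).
1. deg p = 2. No degree-1 surface has this shape.
2. Symmetry: every cross-section ⟂ z is a circle, so x, y appear only via x² + y².
3. Observable constraints: a circular section at z = 1 has radius between 1 and 2.
4. Solving for integer coefficients yields p as stated.

3*x^2 + 3*y^2 - 3*z - 2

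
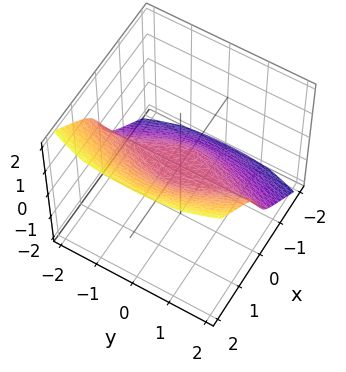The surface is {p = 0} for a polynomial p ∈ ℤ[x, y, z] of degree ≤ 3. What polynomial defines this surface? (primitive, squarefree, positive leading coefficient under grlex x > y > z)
1. deg p = 3.
2. From the axis intercepts and sections: it meets the z-axis at z = 0 (among the integer gridlines); every point of the y-axis in the box is on the surface; it crosses the x-axis at the gridline x = 0.
3. Together with the visible shape, these determine p as stated.

3*x^3 + 2*x*y^2 - 3*z^3 - 3*z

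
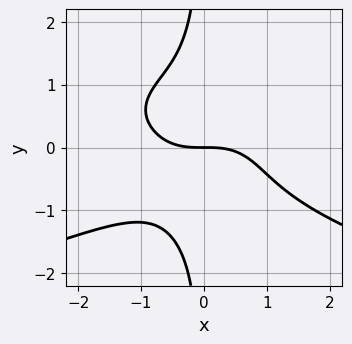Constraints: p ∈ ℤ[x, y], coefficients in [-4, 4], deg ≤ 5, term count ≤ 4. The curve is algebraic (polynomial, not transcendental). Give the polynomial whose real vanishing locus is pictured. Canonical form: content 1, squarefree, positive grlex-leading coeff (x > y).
2*x*y^3 + x^3 + 2*y

First, deg p = 4. A generic line meets the curve in up to 4 points.
Then, against the integer gridlines: it crosses the y-axis at the gridline y = 0; it meets the x-axis at x = 0 (among the integer gridlines).
Finally, solving for integer coefficients yields p as stated.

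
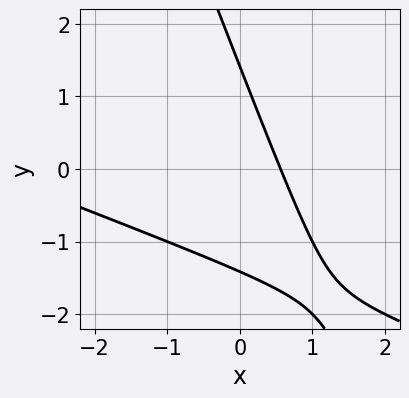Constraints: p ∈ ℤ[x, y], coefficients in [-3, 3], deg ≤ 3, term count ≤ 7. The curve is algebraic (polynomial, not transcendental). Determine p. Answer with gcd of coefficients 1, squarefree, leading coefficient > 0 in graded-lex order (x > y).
(a) Degree: no degree-1 curve has this shape, so deg p = 2.
(b) The integer polynomial consistent with all of this is the stated p.

x^2 + 3*x*y + y^2 + 3*x - 2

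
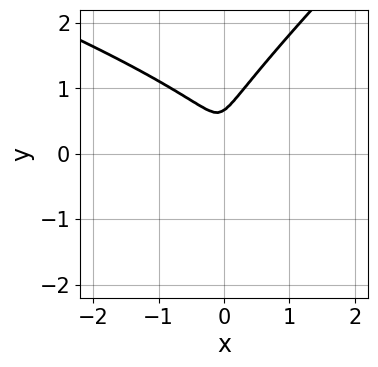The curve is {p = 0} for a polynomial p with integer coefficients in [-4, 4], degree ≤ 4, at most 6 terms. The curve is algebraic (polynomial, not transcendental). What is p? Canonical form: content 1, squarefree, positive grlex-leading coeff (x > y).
x^2*y + 2*x*y^2 - 3*y^3 + 3*x^2 + 2*y^2

1. The degree is 3 — no degree-2 curve has this shape.
2. The integer polynomial consistent with all of this is the stated p.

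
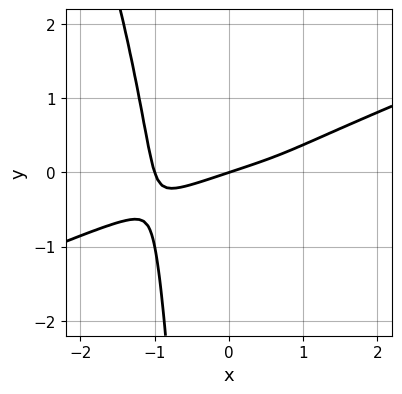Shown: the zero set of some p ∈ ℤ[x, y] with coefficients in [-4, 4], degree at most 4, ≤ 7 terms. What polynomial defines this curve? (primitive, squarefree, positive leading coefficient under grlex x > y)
x^4 - 2*x^3*y - x^2*y^2 + x - 3*y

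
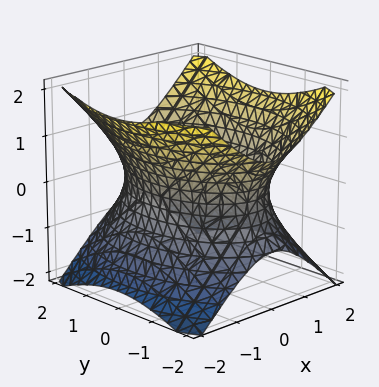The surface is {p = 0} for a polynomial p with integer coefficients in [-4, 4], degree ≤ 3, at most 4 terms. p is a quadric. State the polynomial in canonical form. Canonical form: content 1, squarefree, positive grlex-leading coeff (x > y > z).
2*x^2 + y^2 - 2*z^2 - 3

(a) The degree is 2 — an hourglass — one-sheet hyperboloid; a quadric.
(b) Symmetries: it's symmetric under y → −y, forcing even powers of y; it's symmetric under x → −x, forcing even powers of x; the z ↦ −z reflection is a symmetry, so z appears only in even powers.
(c) Against the integer gridlines: the surface avoids every integer z-axis point in the box.
(d) The integer polynomial consistent with all of this is the stated p.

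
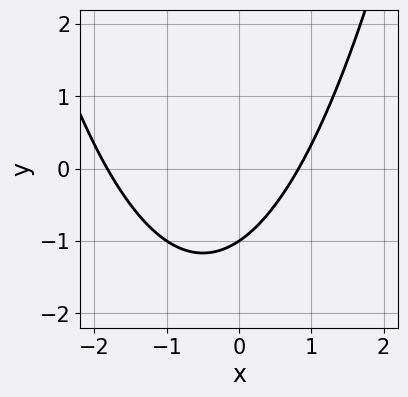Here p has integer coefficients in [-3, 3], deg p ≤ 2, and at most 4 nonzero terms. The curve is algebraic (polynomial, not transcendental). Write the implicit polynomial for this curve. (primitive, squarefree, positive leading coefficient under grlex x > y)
(a) The degree is 2 — no degree-1 curve has this shape.
(b) Against the integer gridlines: one y-axis crossing is at y = -1.
(c) Together with the visible shape, these determine p as stated.

2*x^2 + 2*x - 3*y - 3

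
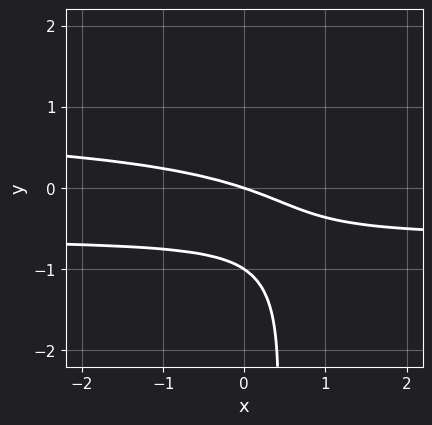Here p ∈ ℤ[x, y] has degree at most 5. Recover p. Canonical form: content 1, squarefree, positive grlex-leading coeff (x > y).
x*y^3 - 2*x*y^2 + 3*y^2 + x + 3*y

The degree is 4 — a generic line meets the curve in up to 4 points.
Checking where it meets the axes: the y-axis gridline crossings are at y ∈ {-1, 0}; it meets the x-axis at x = 0 (among the integer gridlines).
Assembling these constraints gives the stated polynomial.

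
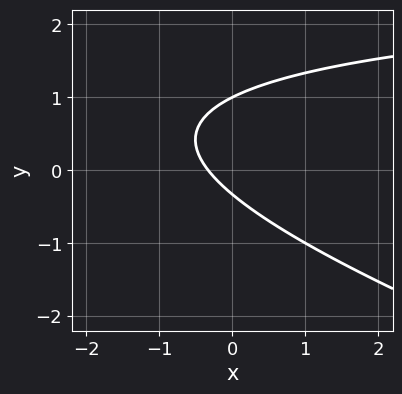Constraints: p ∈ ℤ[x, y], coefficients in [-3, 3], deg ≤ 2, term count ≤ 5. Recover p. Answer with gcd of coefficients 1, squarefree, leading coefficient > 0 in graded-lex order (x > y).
(a) The degree is 2 — no degree-1 curve has this shape.
(b) Checking where it meets the axes: one y-axis crossing is at y = 1.
(c) Assembling these constraints gives the stated polynomial.

x*y + 3*y^2 - 3*x - 2*y - 1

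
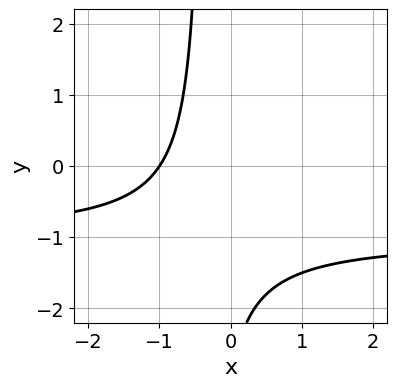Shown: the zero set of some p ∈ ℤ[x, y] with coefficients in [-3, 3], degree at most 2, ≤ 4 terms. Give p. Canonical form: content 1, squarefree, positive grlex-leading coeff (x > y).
3*x*y + 3*x + y + 3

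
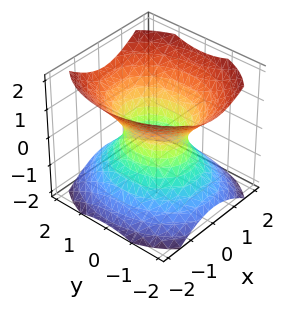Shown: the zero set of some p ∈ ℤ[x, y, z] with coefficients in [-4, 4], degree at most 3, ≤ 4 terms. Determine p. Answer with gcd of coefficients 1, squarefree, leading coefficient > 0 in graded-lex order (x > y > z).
3*x^2 + 2*y^2 - 3*z^2 - 2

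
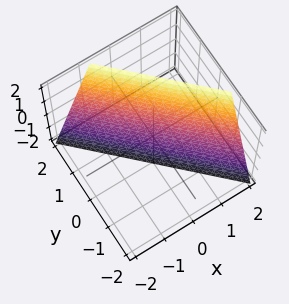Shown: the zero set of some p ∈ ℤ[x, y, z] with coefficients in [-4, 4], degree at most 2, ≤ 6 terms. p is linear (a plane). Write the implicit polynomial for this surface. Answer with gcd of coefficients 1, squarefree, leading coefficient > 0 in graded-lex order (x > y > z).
3*x + 3*y - z - 2

1. The degree is 1 — the surface is flat (a plane).
2. Observable constraints: it crosses the z-axis at the gridline z = -2.
3. Solving for integer coefficients yields p as stated.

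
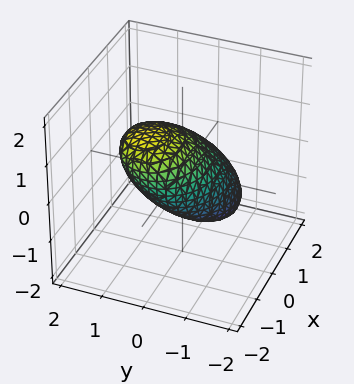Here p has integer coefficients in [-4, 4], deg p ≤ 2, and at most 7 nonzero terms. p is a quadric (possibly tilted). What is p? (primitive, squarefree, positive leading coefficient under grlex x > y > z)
2*x^2 + 2*x*z + 3*y^2 - 3*y*z + 3*z^2 - 3

1. Degree: no degree-1 surface has this shape, so deg p = 2.
2. Against the integer gridlines: the z-axis gridline crossings are at z ∈ {-1, 1}; among the integer gridlines, it crosses the y-axis at y ∈ {-1, 1}.
3. Fitting integer coefficients to these (and the overall shape) gives p.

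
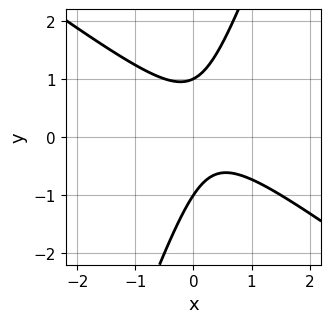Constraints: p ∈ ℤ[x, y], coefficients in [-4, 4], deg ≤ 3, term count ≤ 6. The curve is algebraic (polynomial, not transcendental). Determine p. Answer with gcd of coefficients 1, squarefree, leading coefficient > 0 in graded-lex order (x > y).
2*x^2 + 2*x*y - y^2 - x + 1

1. deg p = 2. The shape is more complex than any degree-1 curve.
2. Observable constraints: it misses every integer gridline on the x-axis; the y-axis gridline crossings are at y ∈ {-1, 1}.
3. Fitting integer coefficients to these (and the overall shape) gives p.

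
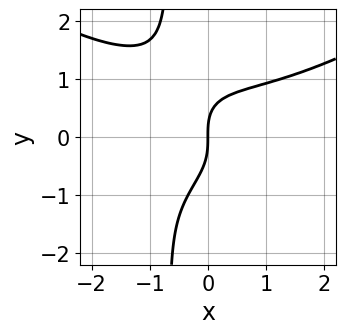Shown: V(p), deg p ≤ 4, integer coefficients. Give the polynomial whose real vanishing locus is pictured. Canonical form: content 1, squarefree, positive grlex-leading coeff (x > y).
(a) The degree is 4 — a generic line meets the curve in up to 4 points.
(b) Reading off the gridlines: one y-axis crossing is at y = 0; it meets the x-axis at x = 0 (among the integer gridlines).
(c) Together with the visible shape, these determine p as stated.

x^3*y - 3*x*y^3 - 2*y^3 + 3*x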